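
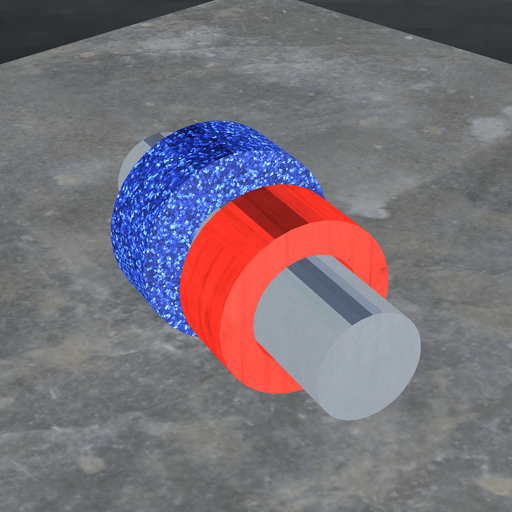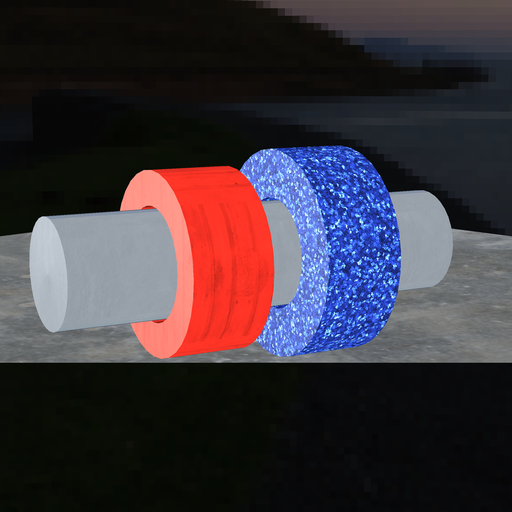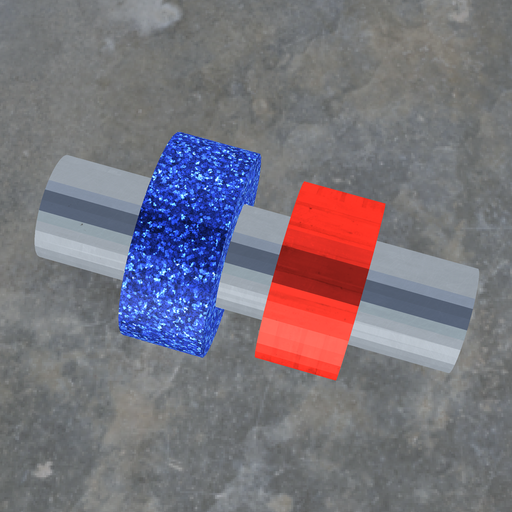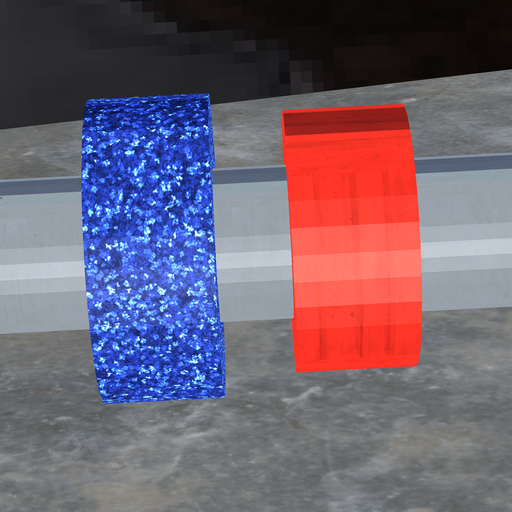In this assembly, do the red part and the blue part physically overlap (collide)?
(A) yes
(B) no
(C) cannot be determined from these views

(B) no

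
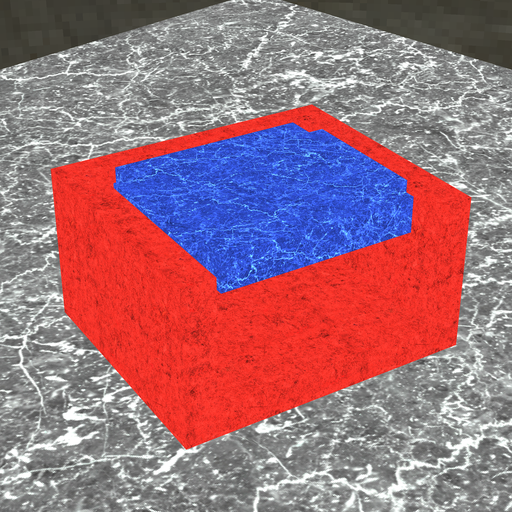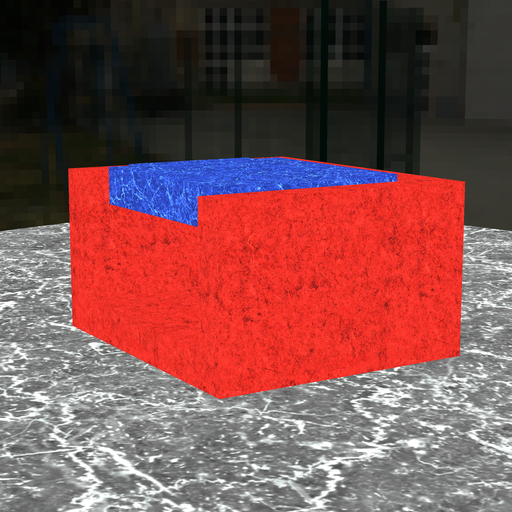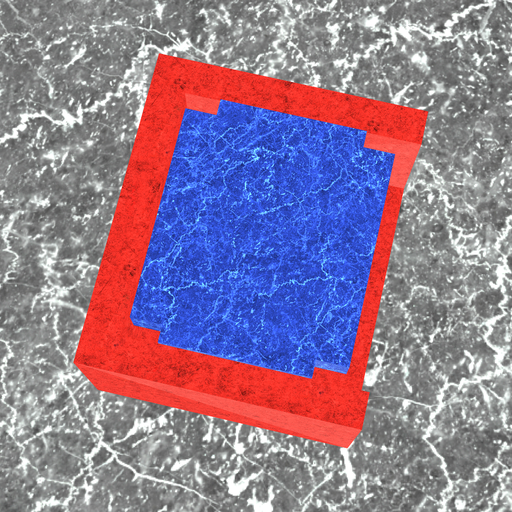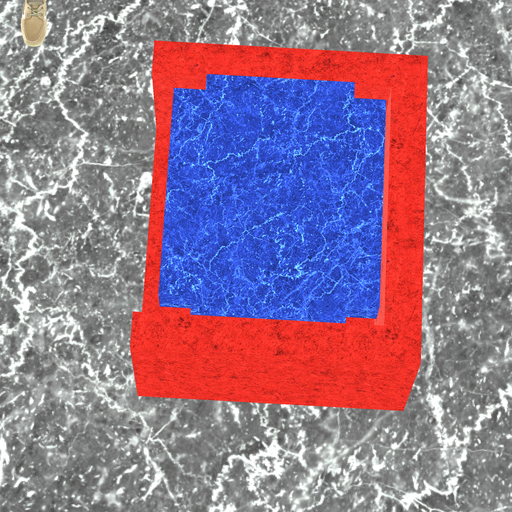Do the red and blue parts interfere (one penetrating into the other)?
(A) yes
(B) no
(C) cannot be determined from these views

(B) no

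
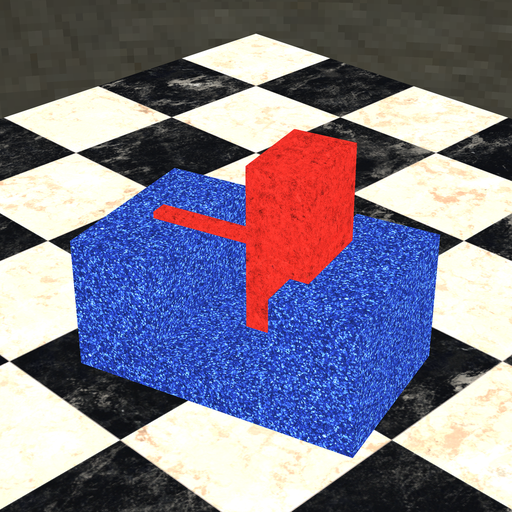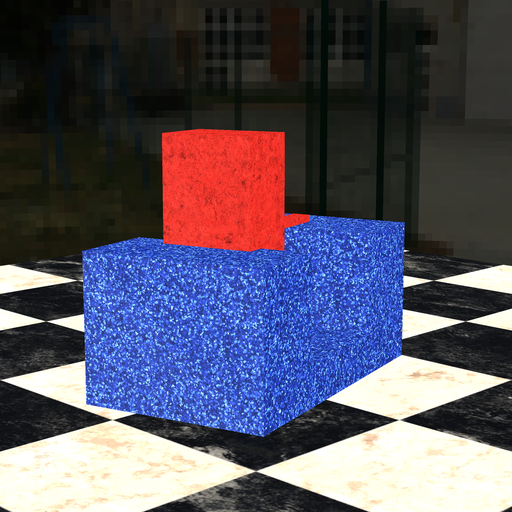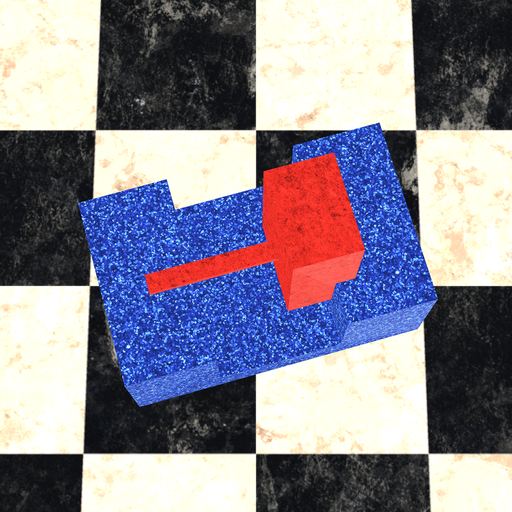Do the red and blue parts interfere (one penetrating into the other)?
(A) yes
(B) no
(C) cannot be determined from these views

(A) yes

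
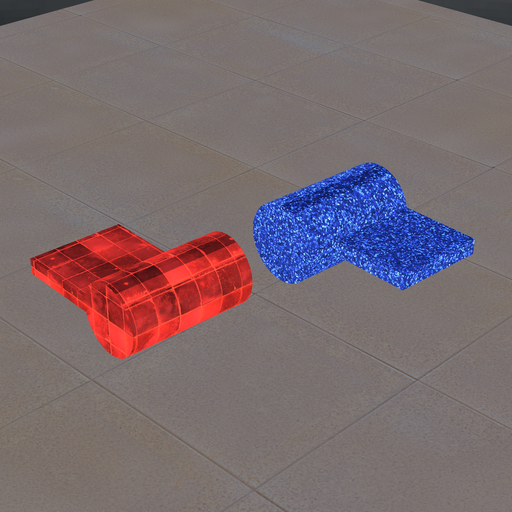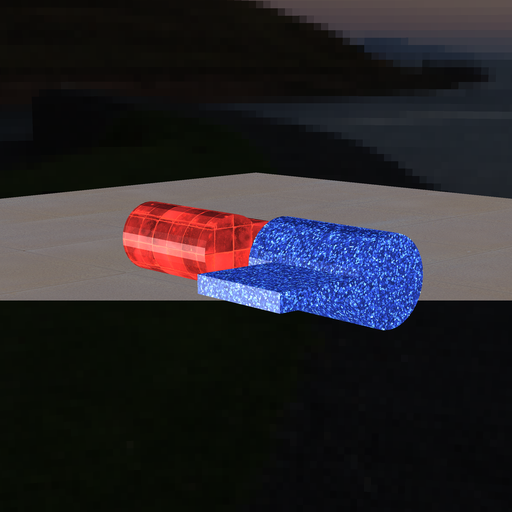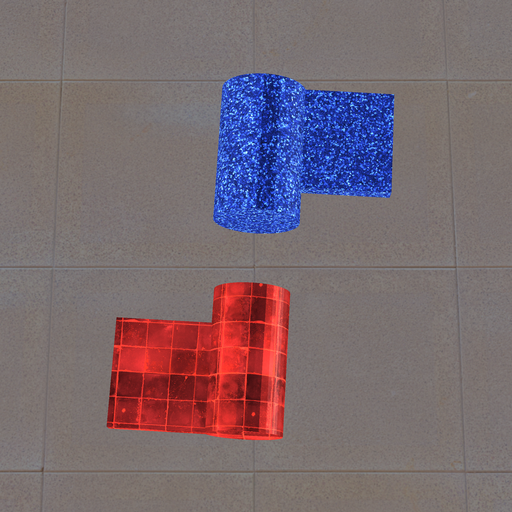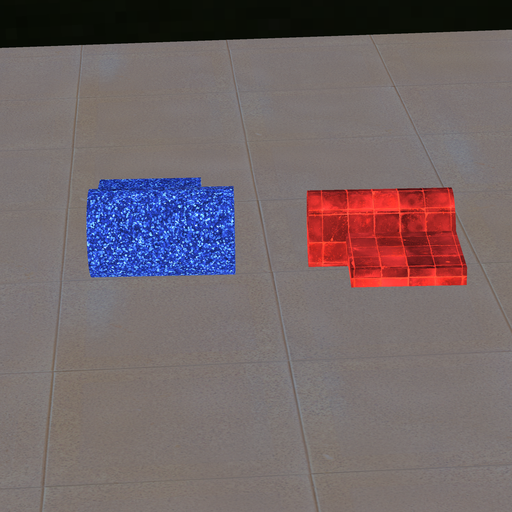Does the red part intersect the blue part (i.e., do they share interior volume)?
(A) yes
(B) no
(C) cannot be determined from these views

(B) no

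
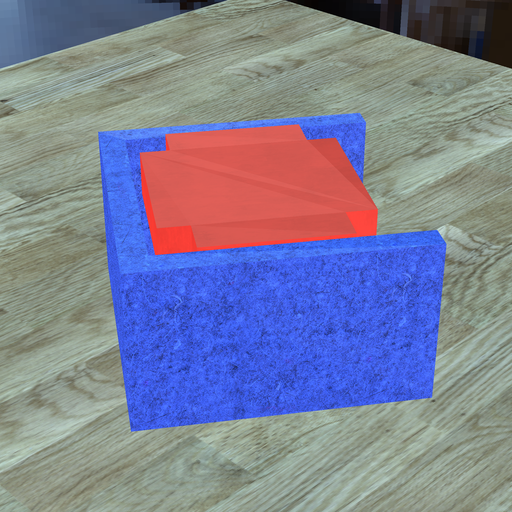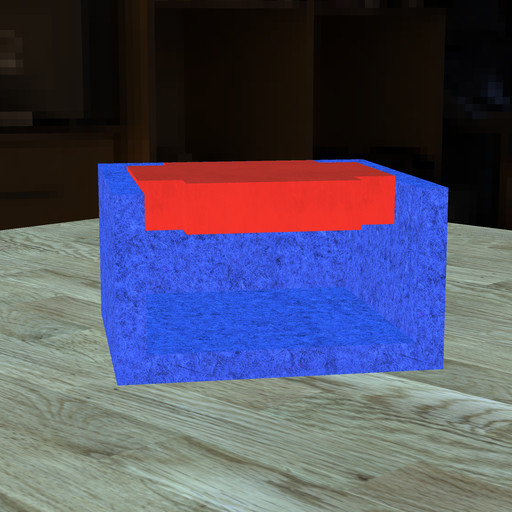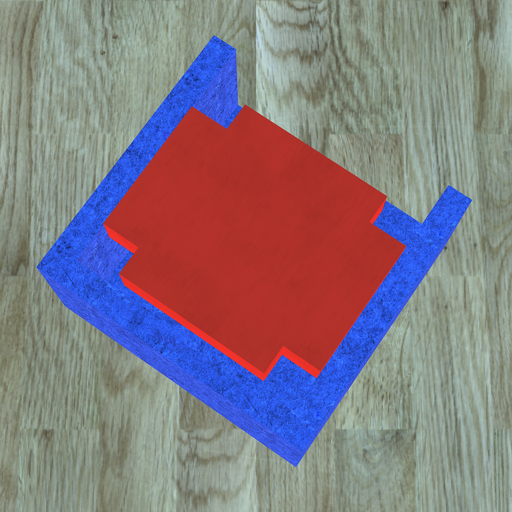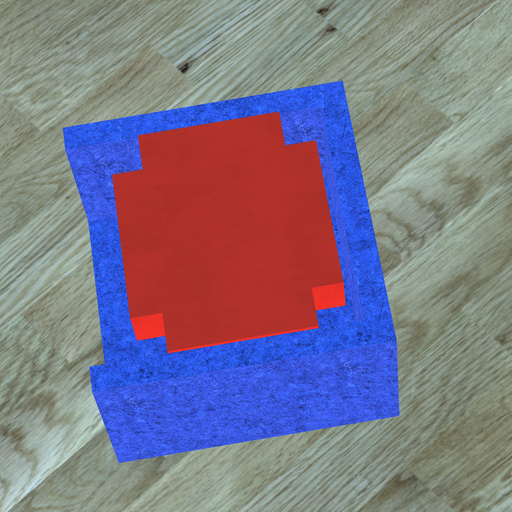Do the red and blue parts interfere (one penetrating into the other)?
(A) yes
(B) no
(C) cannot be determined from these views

(B) no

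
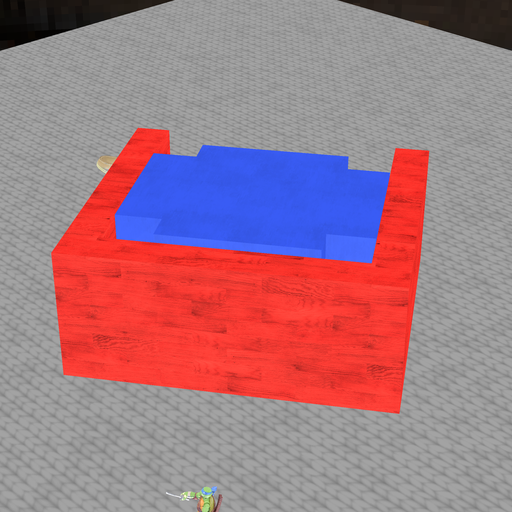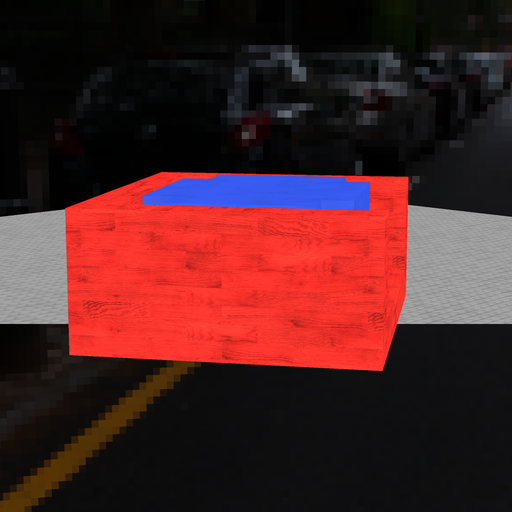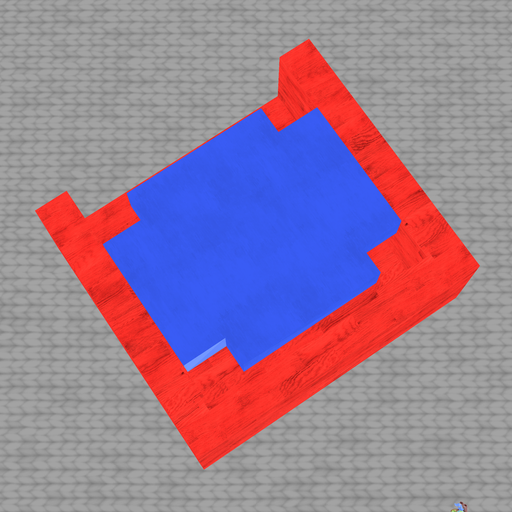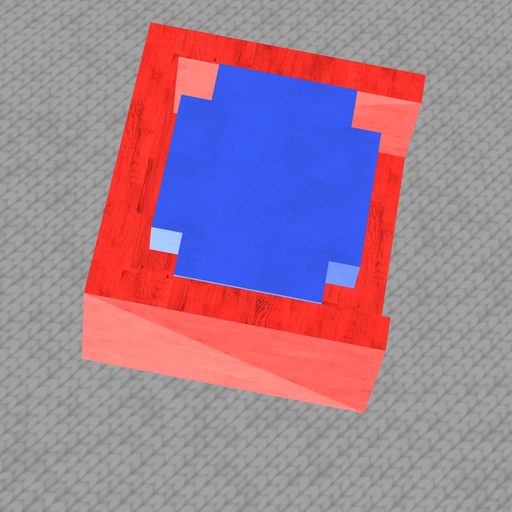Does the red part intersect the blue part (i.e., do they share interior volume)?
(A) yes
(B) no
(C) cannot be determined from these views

(B) no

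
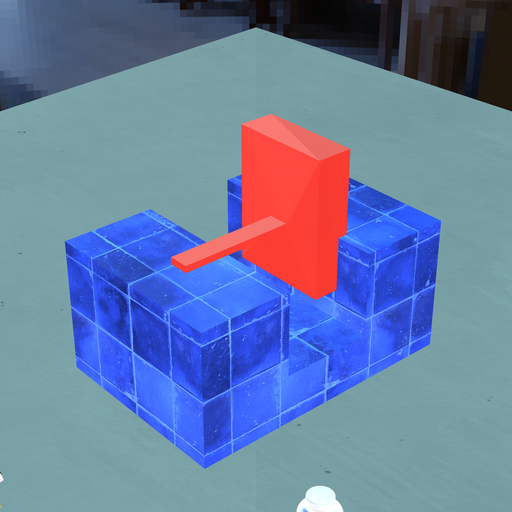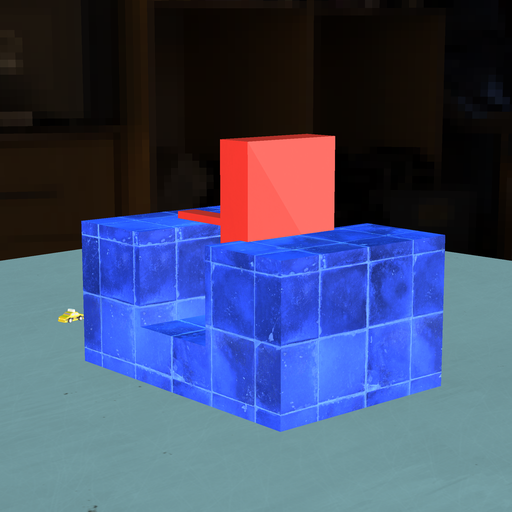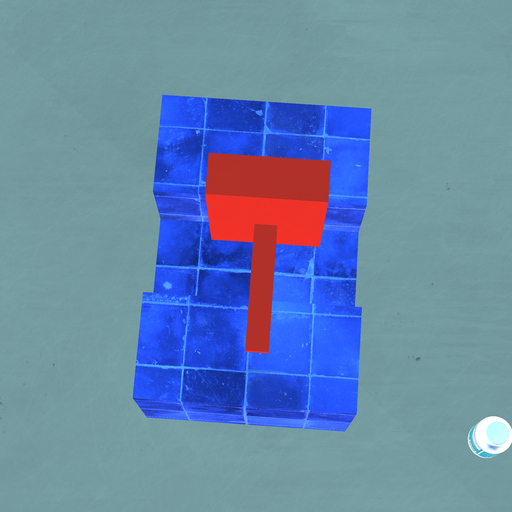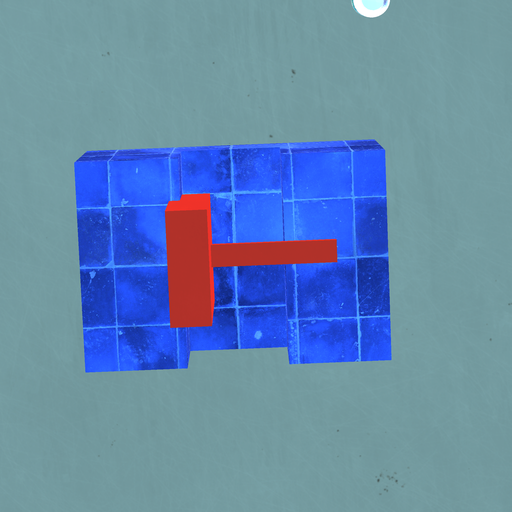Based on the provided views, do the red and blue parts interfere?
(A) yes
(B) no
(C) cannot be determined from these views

(A) yes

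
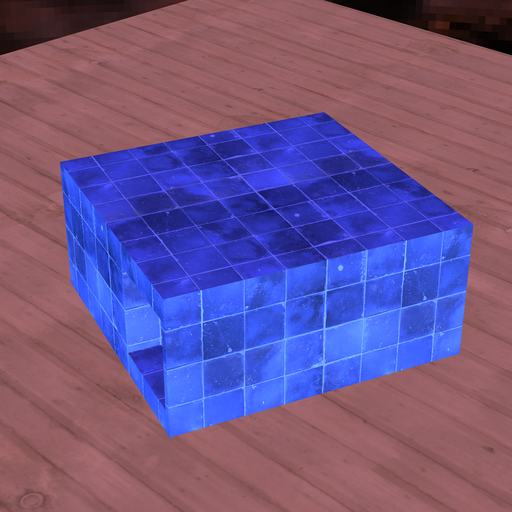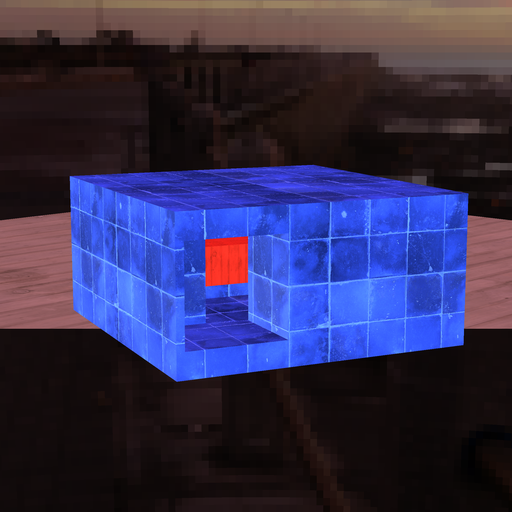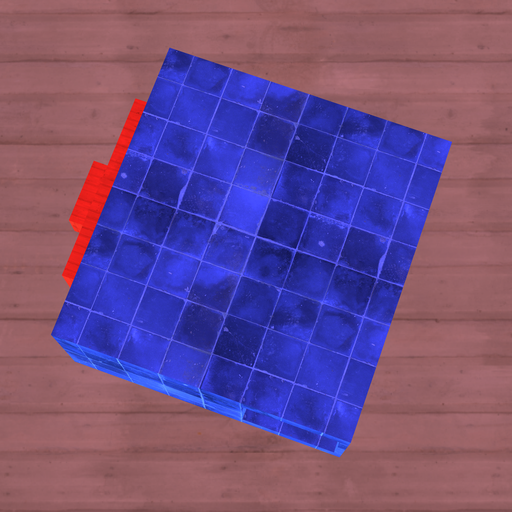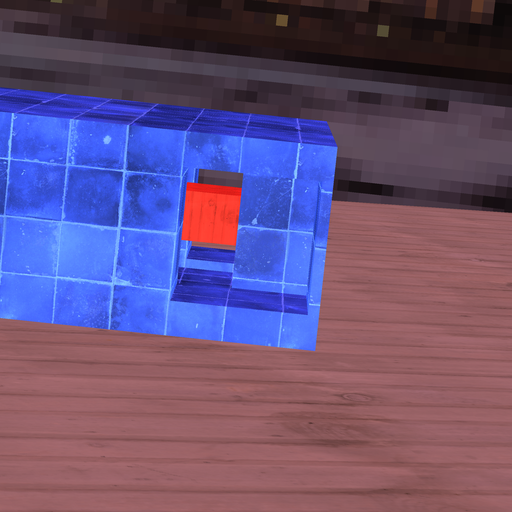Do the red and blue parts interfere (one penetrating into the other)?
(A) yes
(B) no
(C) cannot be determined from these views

(A) yes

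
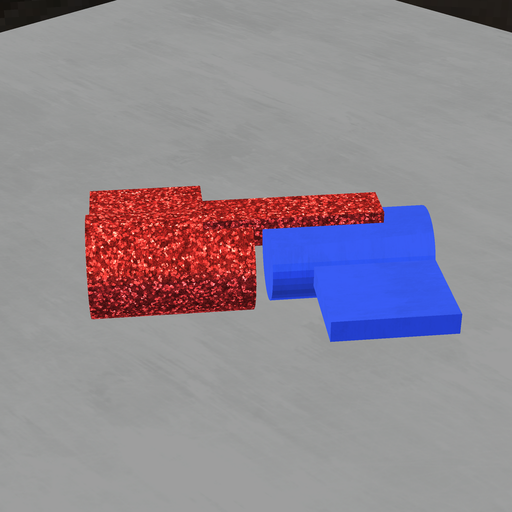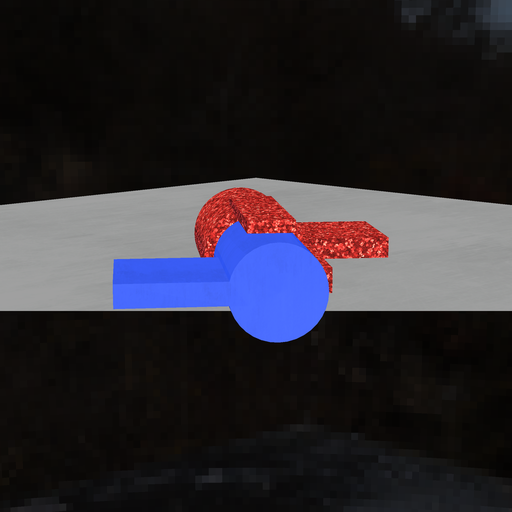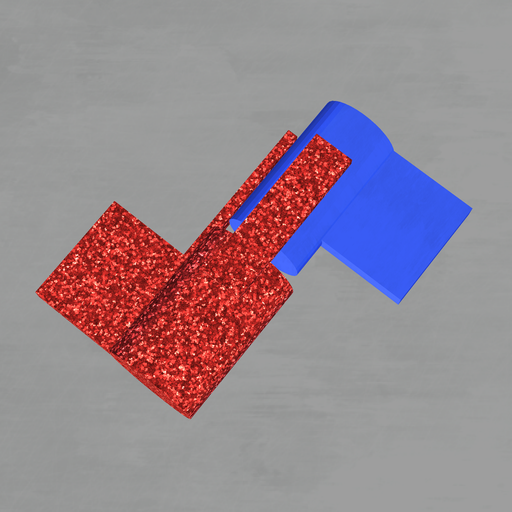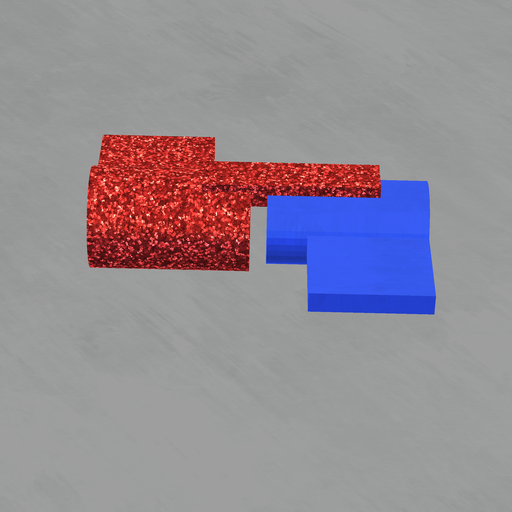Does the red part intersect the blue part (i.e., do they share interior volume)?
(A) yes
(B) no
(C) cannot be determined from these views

(B) no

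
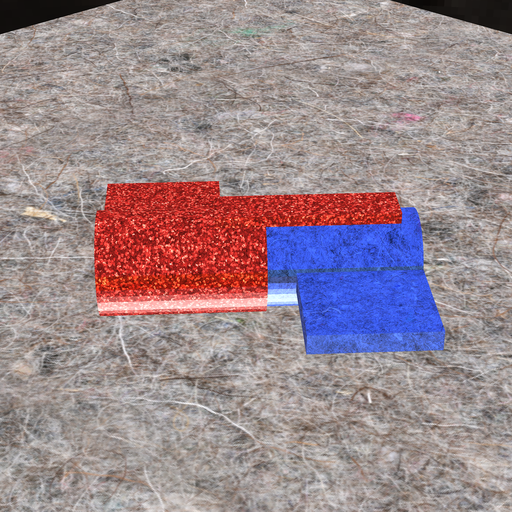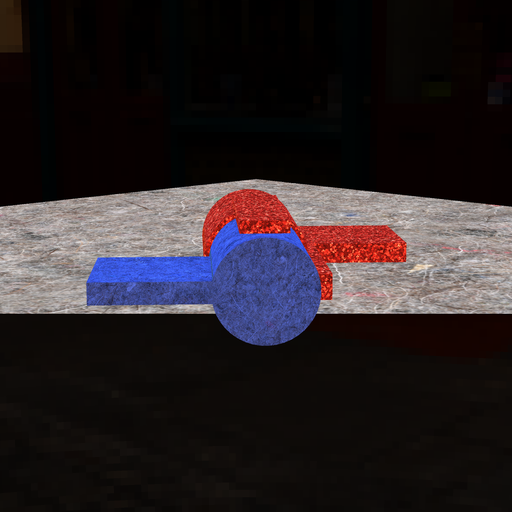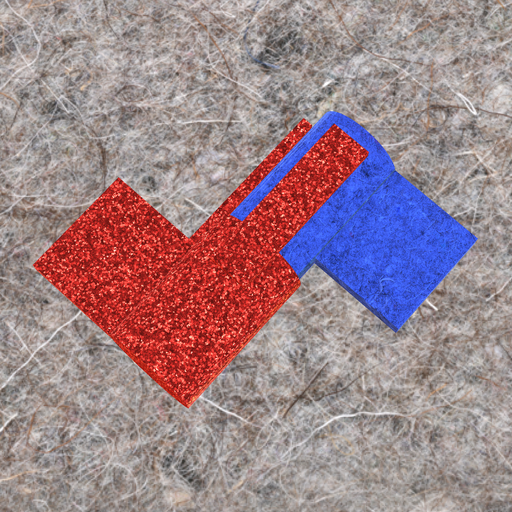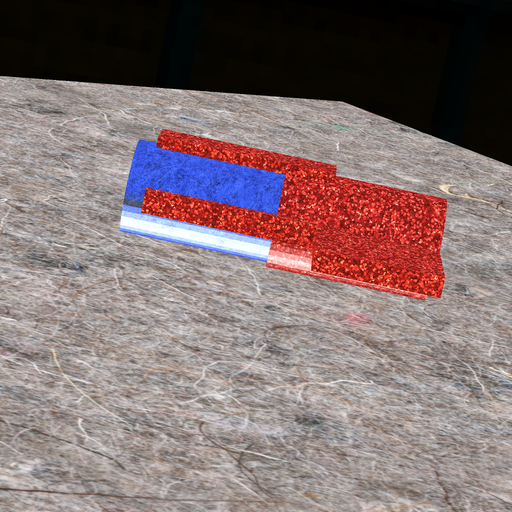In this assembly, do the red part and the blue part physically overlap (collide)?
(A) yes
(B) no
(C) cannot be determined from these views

(A) yes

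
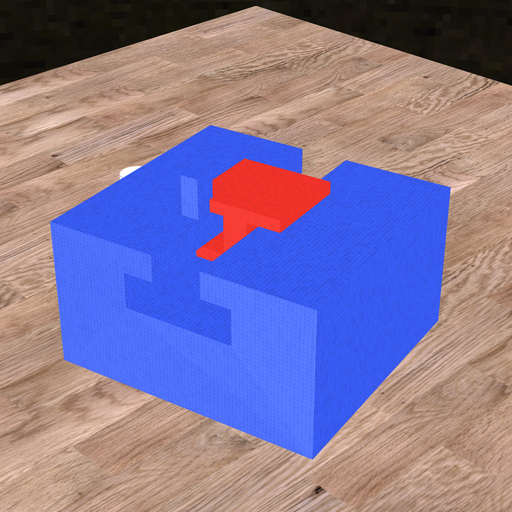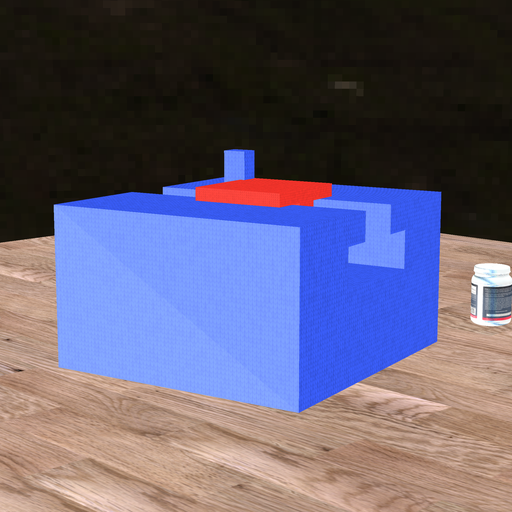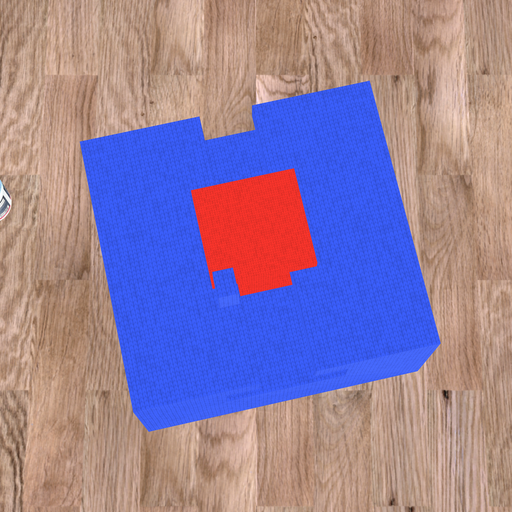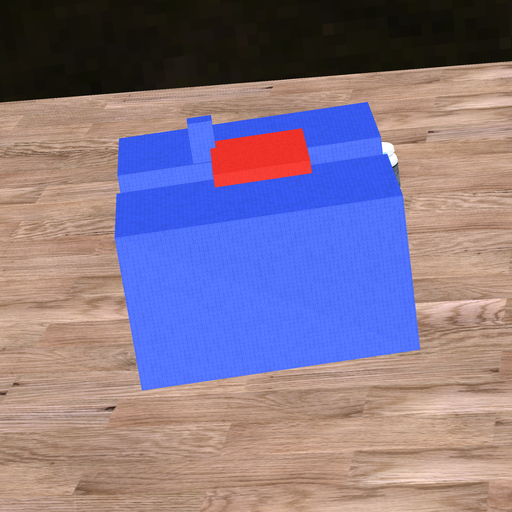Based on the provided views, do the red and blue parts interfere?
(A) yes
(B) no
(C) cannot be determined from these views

(A) yes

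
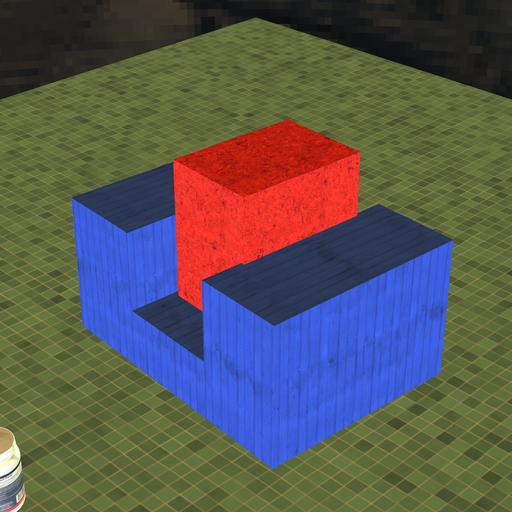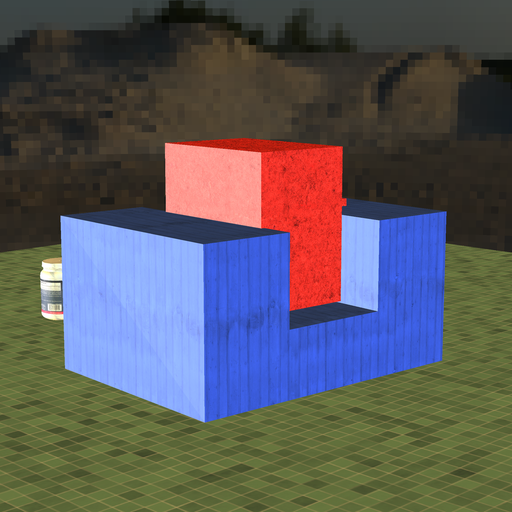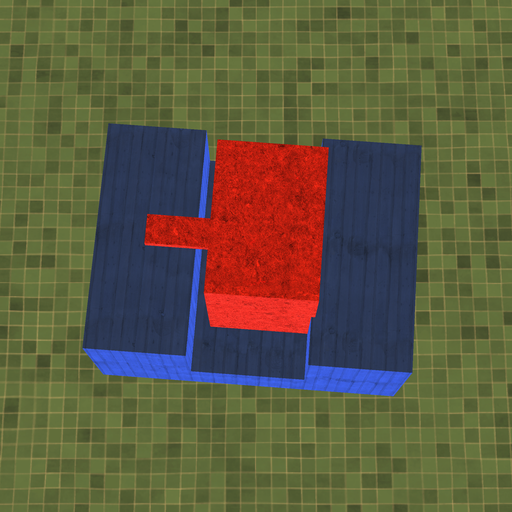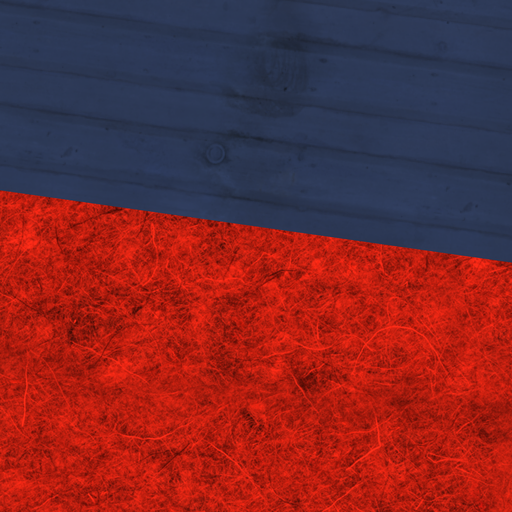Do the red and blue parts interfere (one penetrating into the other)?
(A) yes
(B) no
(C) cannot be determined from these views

(A) yes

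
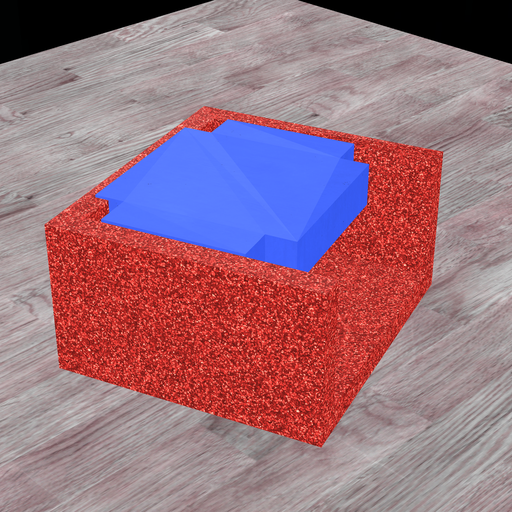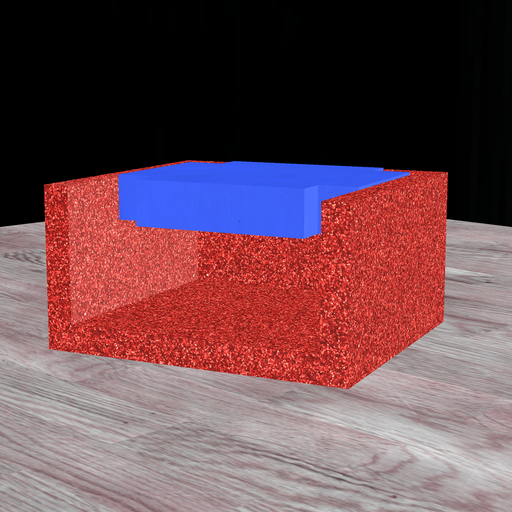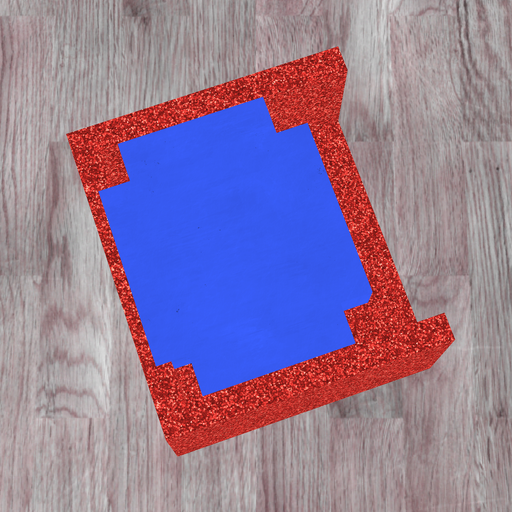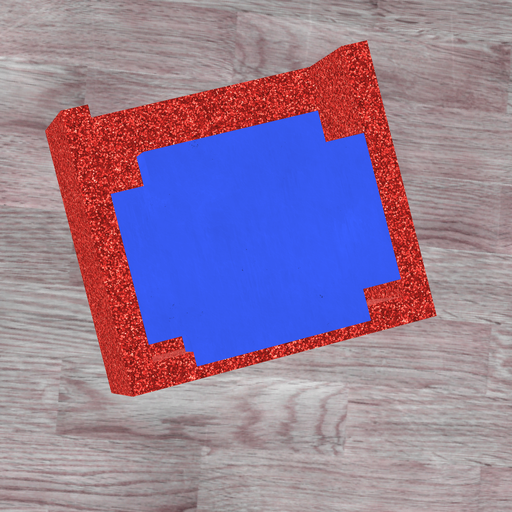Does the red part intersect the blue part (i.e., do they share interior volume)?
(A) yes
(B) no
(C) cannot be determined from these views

(A) yes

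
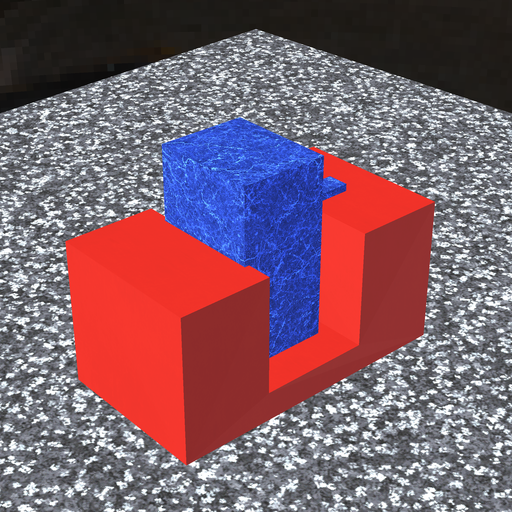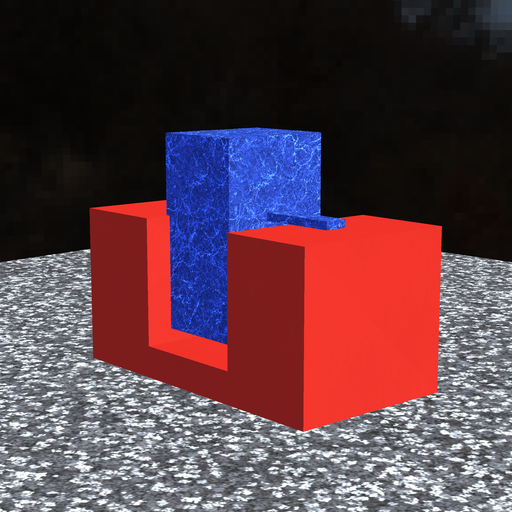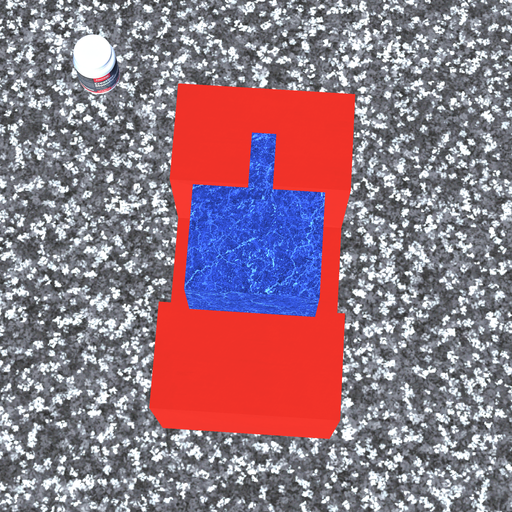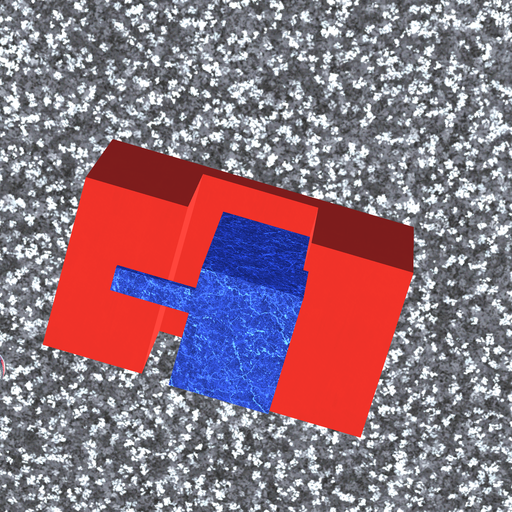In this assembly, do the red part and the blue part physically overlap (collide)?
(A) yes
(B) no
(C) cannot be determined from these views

(A) yes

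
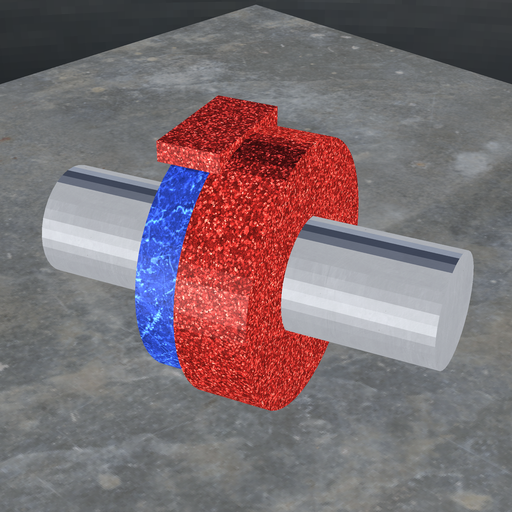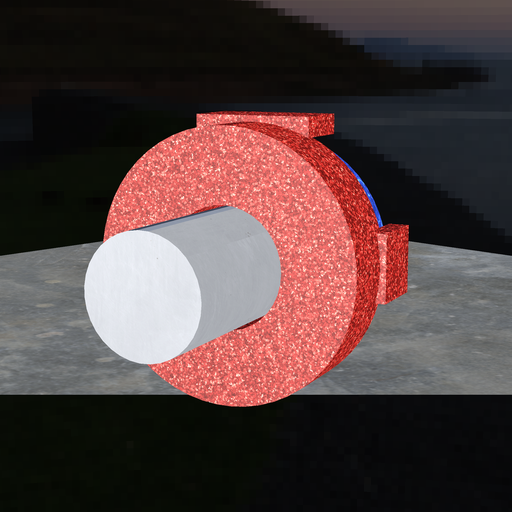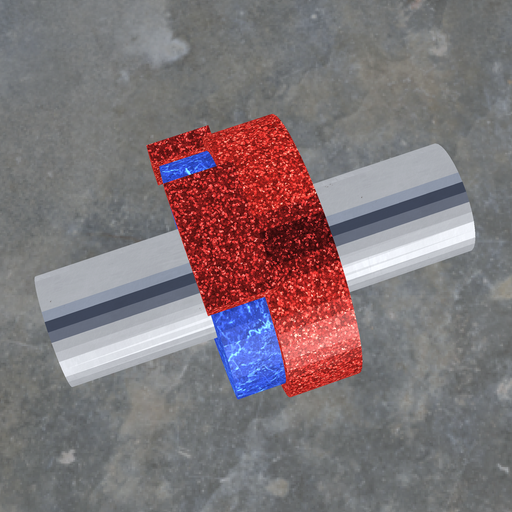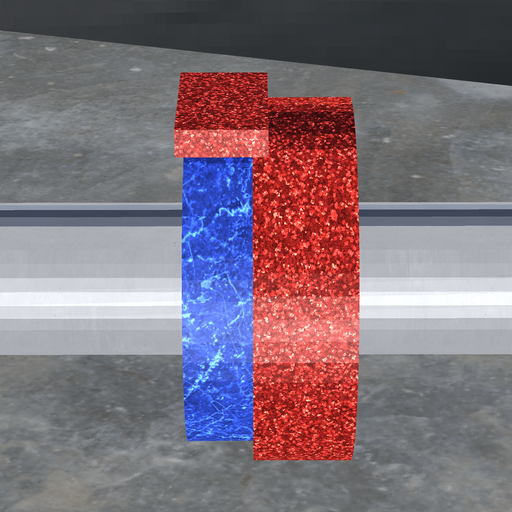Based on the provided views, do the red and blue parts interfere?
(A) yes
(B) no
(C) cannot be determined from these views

(A) yes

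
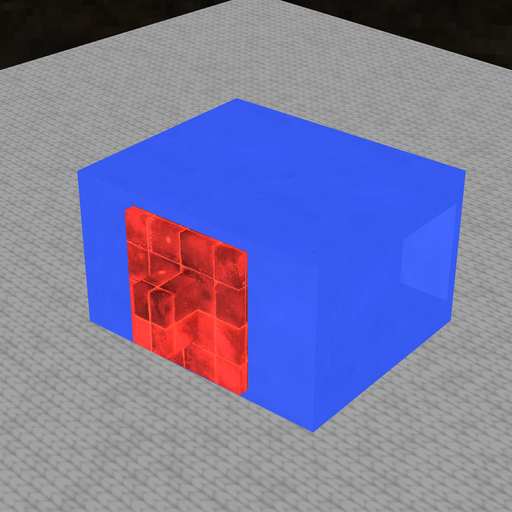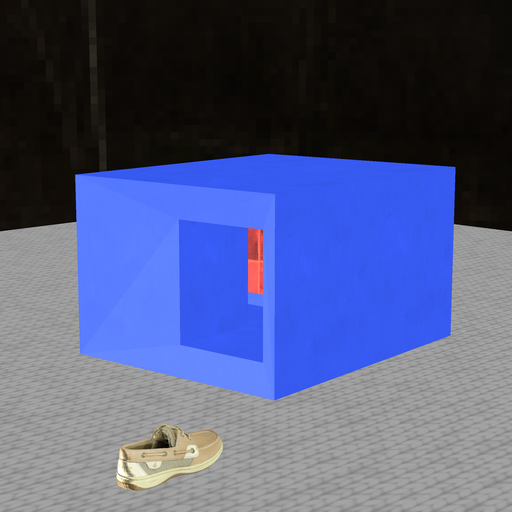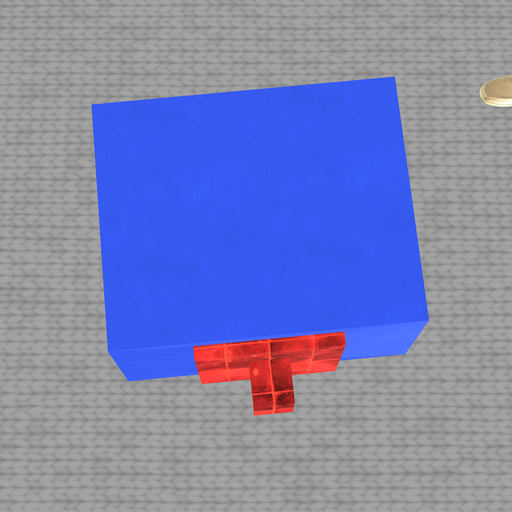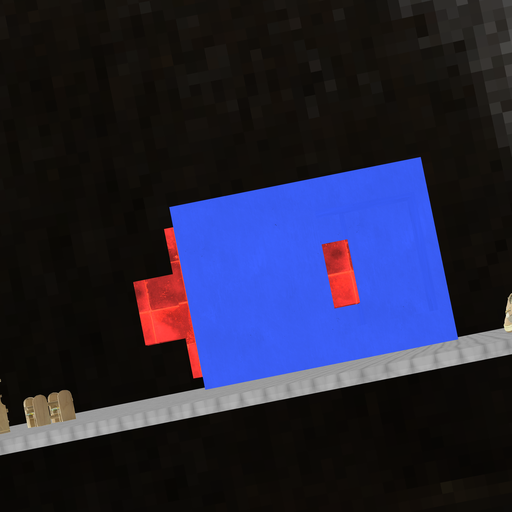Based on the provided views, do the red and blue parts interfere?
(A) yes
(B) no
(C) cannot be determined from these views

(A) yes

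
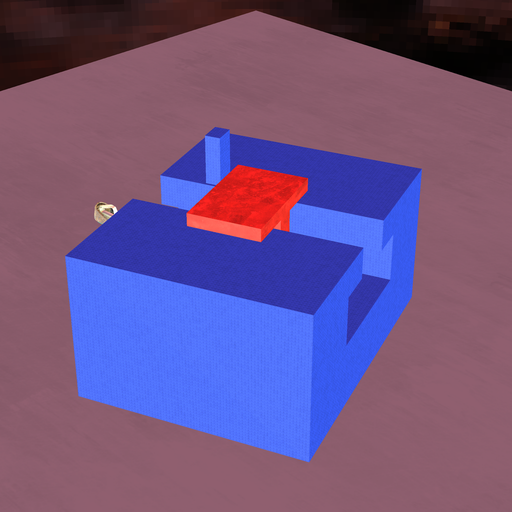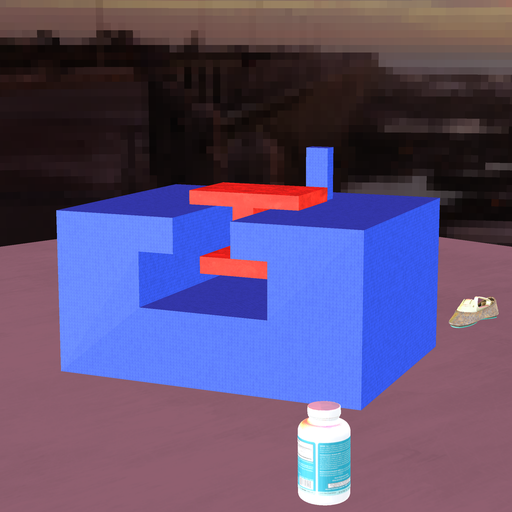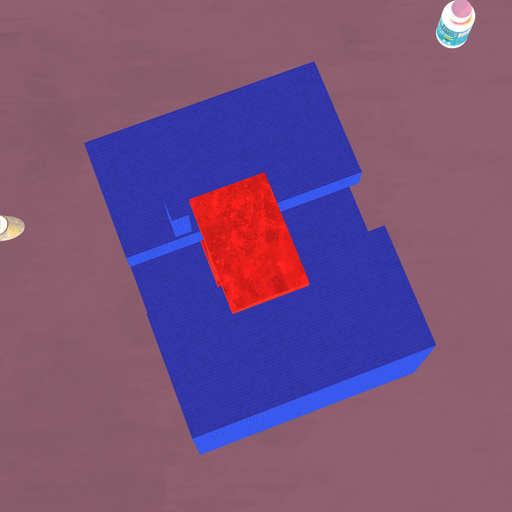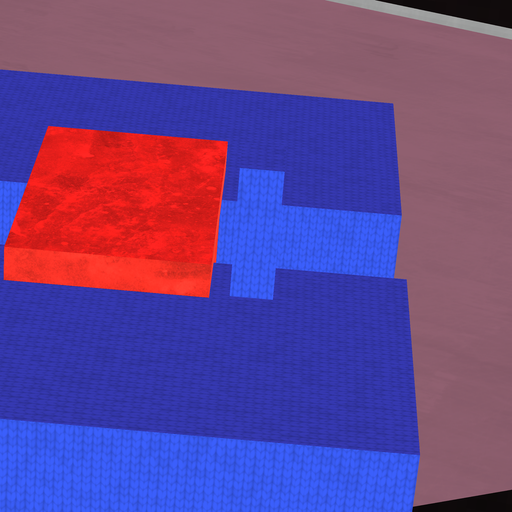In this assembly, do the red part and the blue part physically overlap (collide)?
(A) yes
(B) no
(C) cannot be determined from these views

(B) no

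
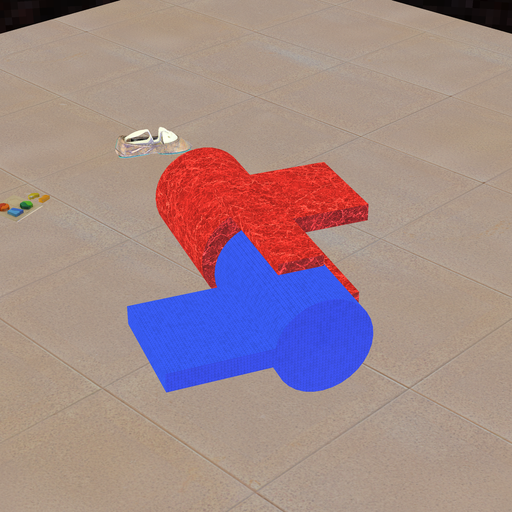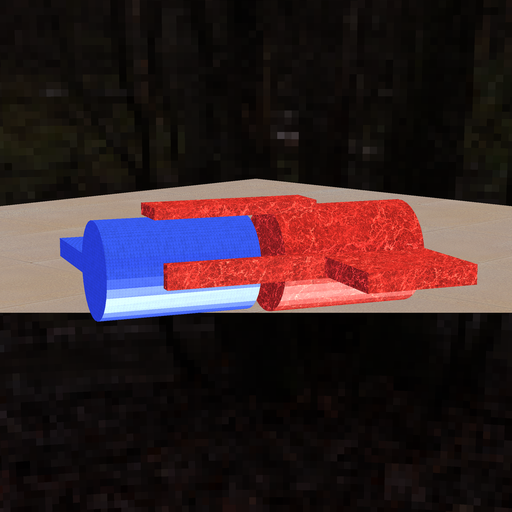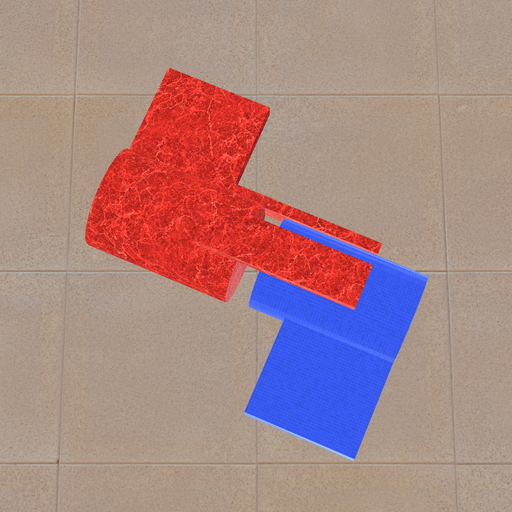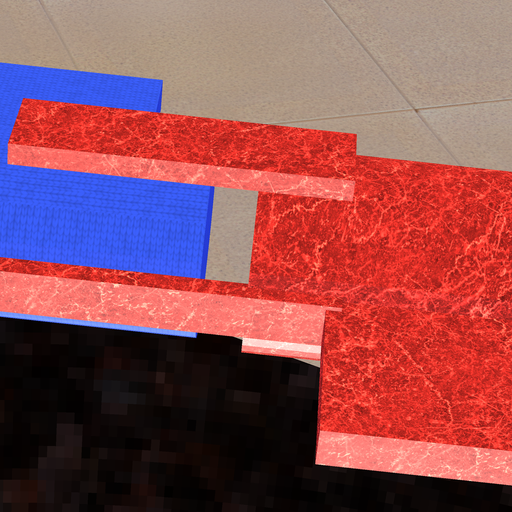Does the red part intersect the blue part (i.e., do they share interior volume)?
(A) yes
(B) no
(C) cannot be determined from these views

(B) no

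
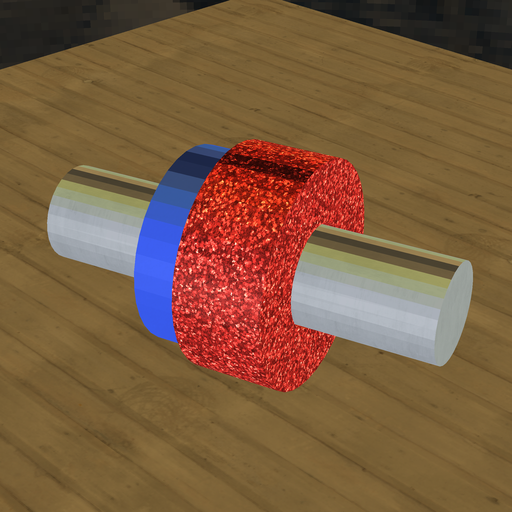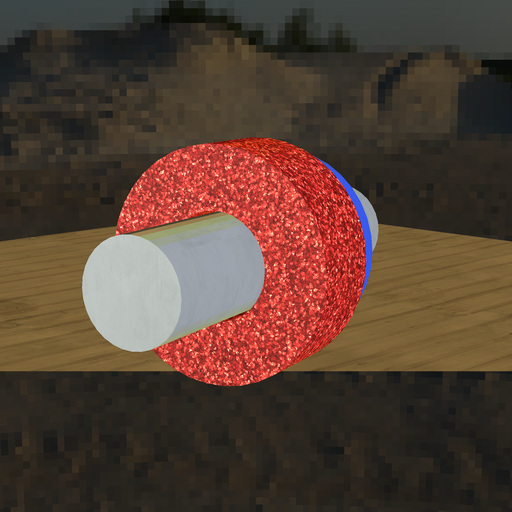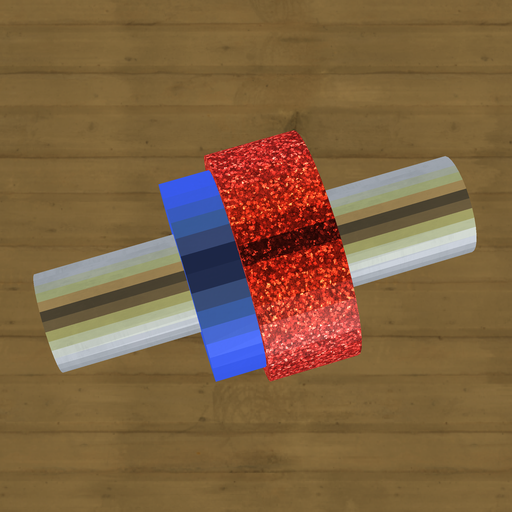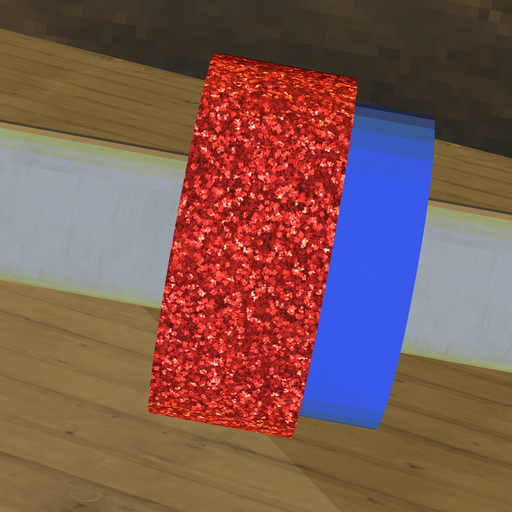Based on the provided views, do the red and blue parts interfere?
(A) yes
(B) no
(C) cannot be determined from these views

(A) yes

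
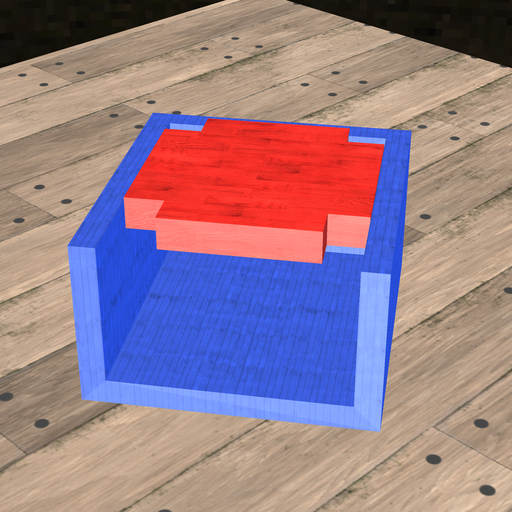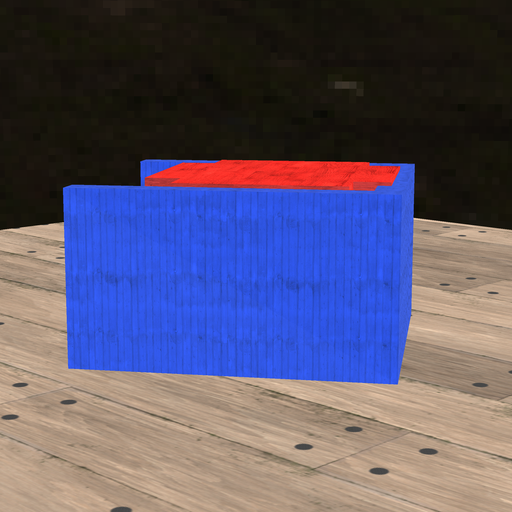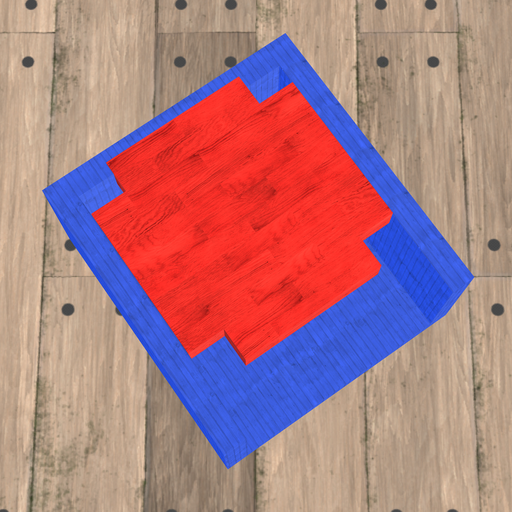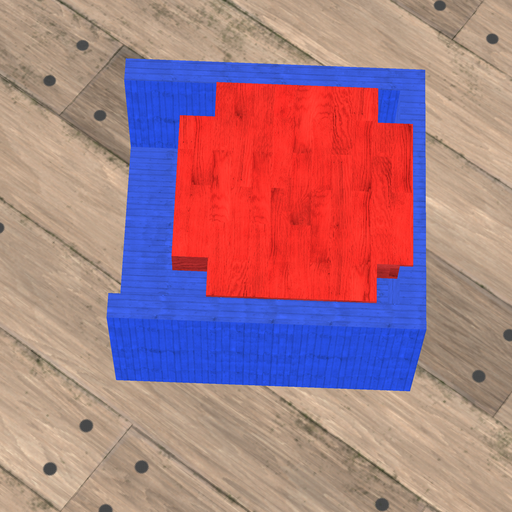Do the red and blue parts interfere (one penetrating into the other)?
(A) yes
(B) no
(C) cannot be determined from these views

(A) yes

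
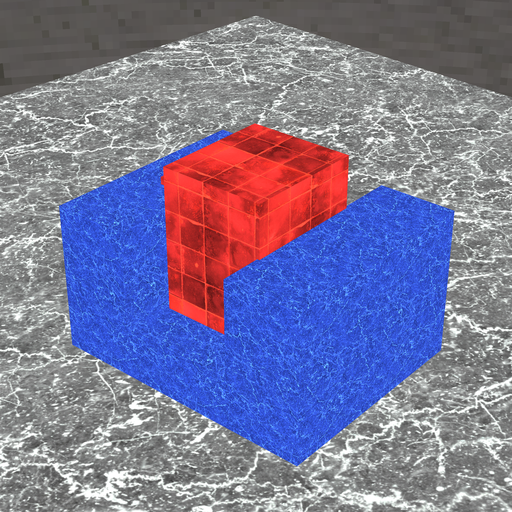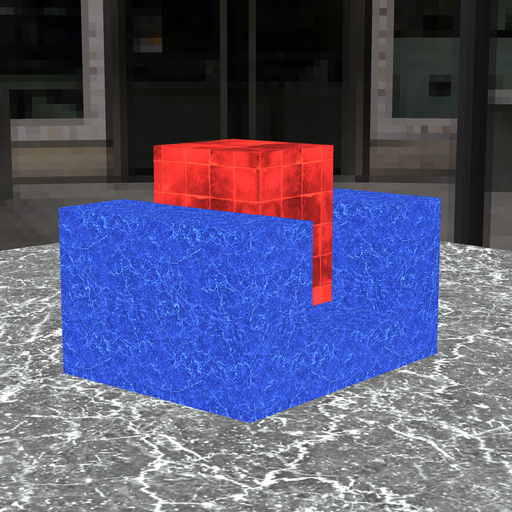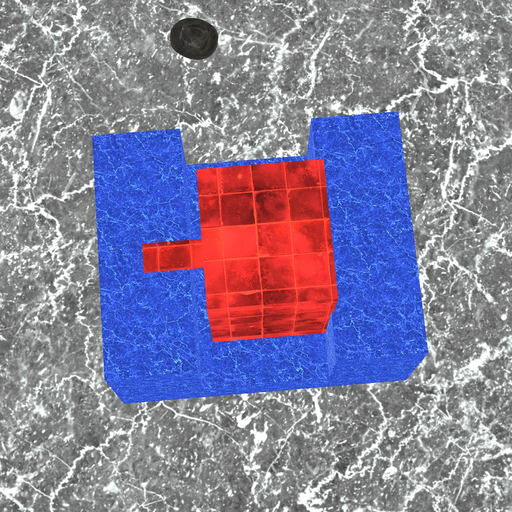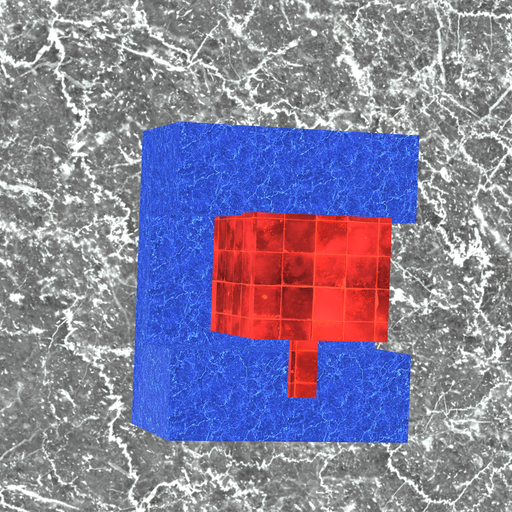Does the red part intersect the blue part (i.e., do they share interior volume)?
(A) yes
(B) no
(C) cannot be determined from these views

(A) yes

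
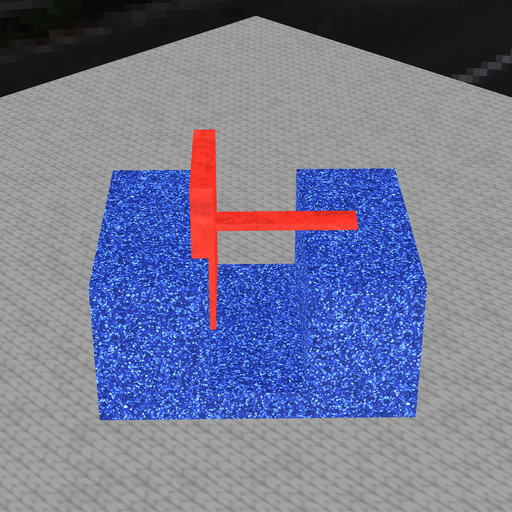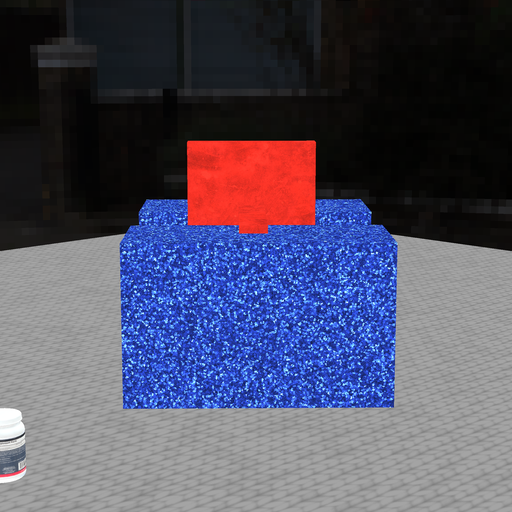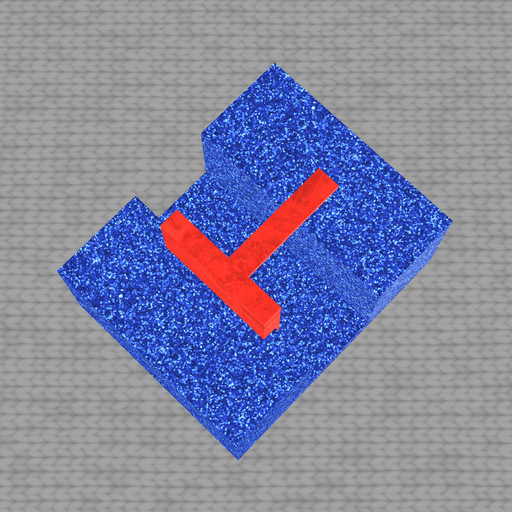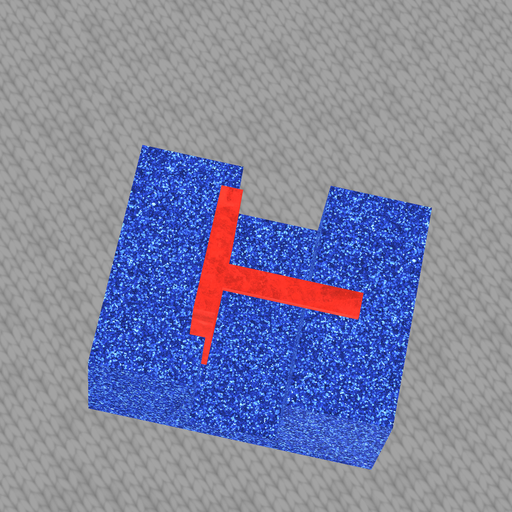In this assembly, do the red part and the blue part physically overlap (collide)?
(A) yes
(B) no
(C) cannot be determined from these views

(A) yes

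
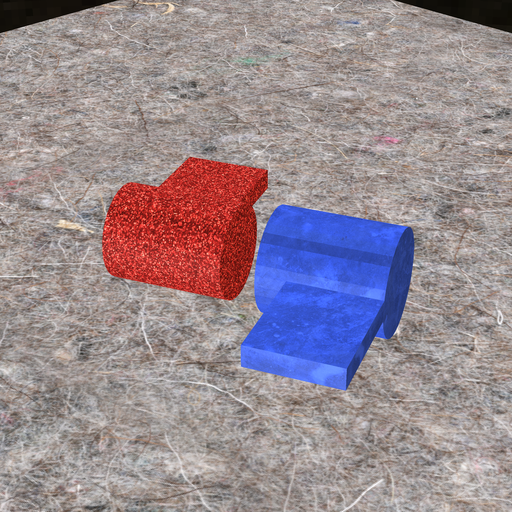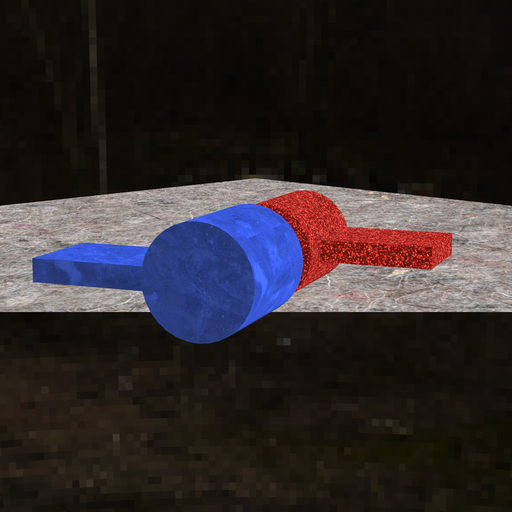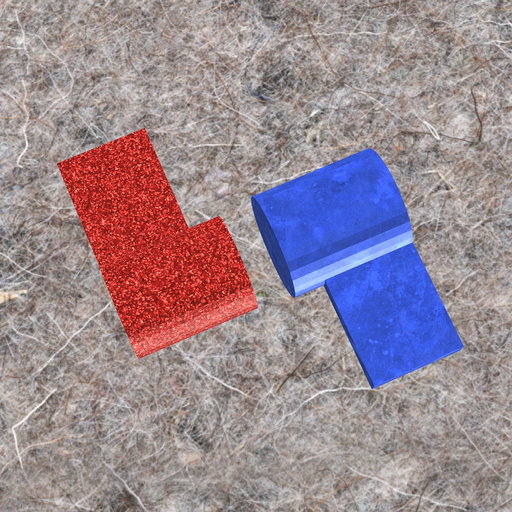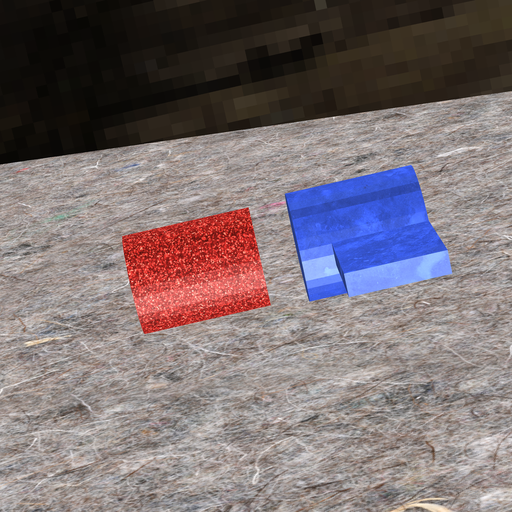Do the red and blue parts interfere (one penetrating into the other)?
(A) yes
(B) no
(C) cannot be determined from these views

(B) no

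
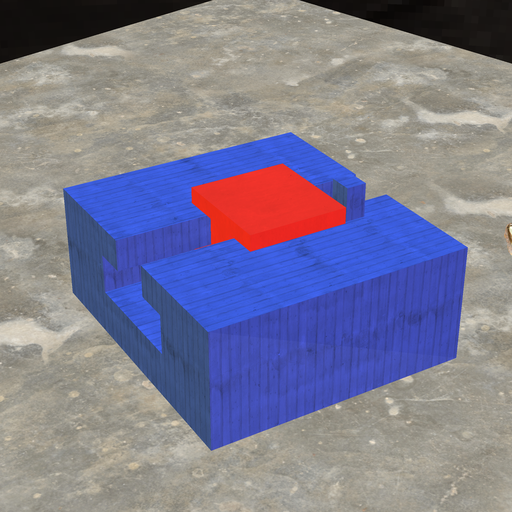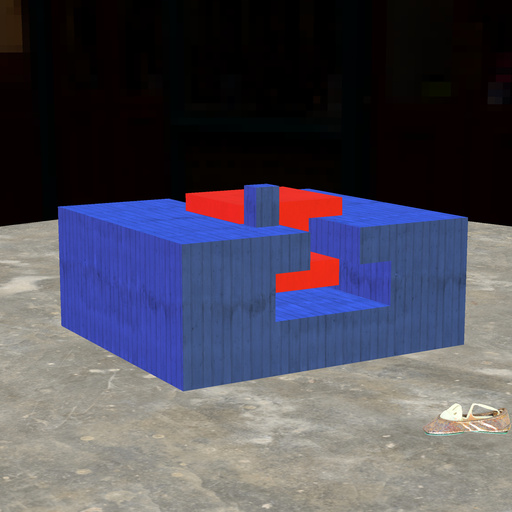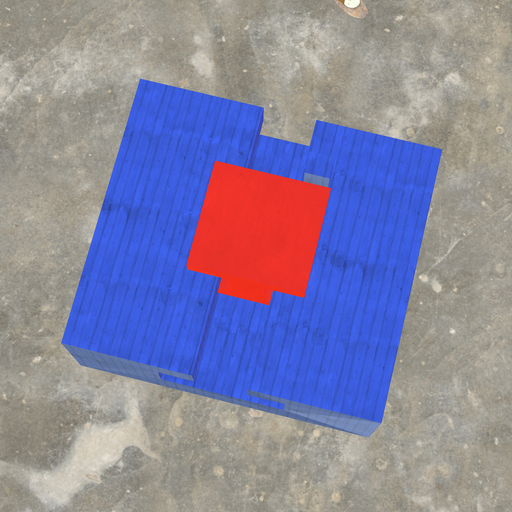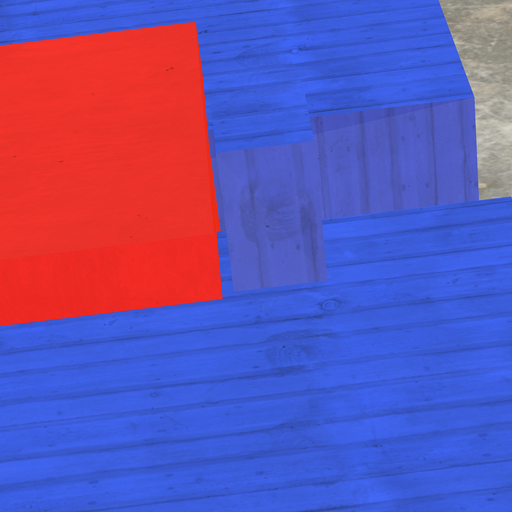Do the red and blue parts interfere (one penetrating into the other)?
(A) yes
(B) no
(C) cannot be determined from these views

(B) no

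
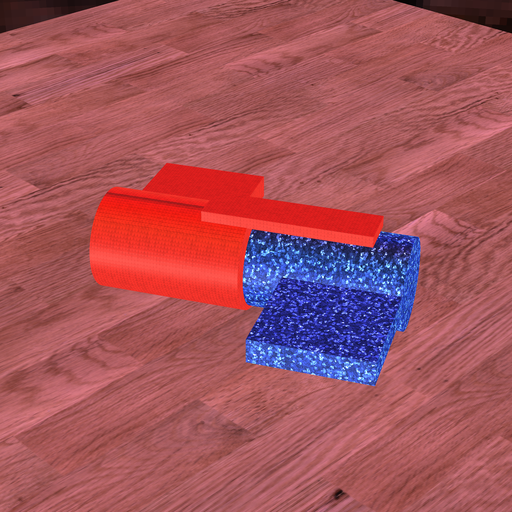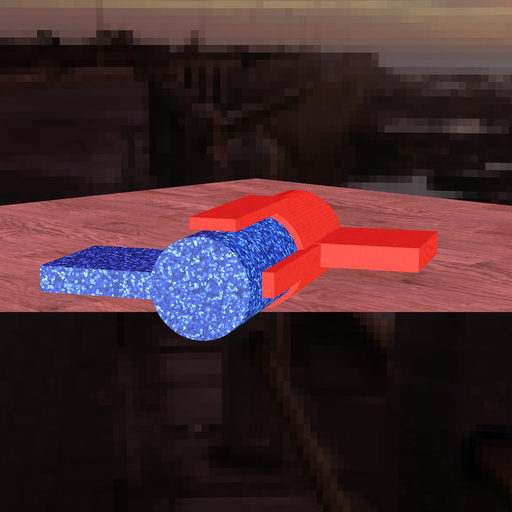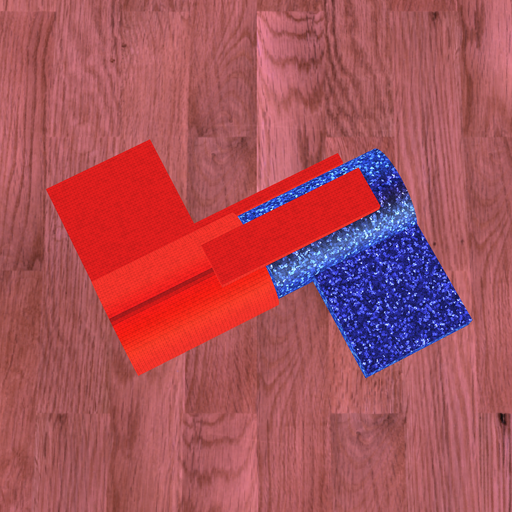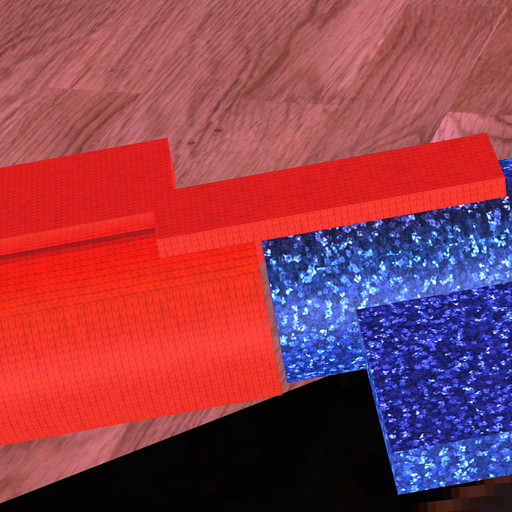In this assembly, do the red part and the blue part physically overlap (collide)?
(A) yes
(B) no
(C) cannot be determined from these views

(B) no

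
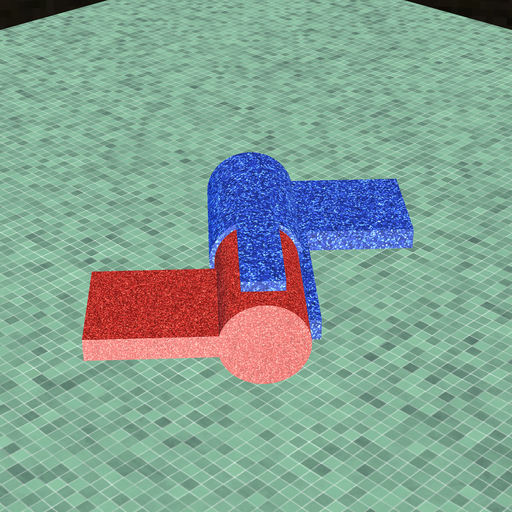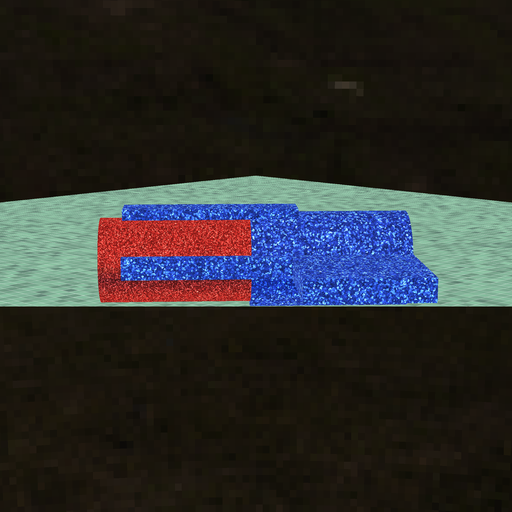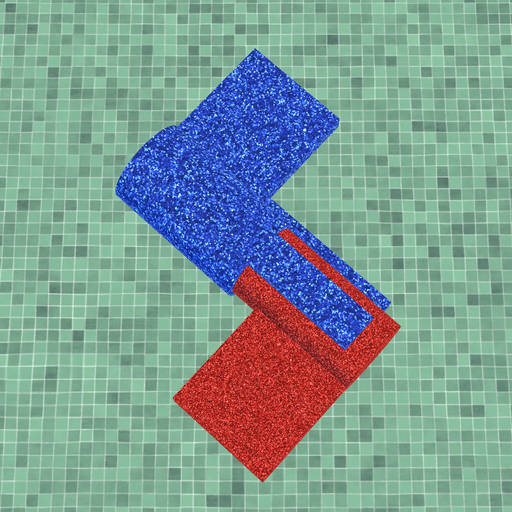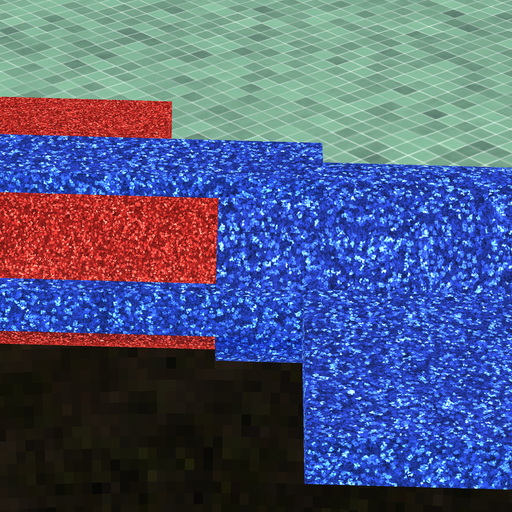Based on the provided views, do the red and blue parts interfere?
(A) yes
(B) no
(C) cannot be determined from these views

(A) yes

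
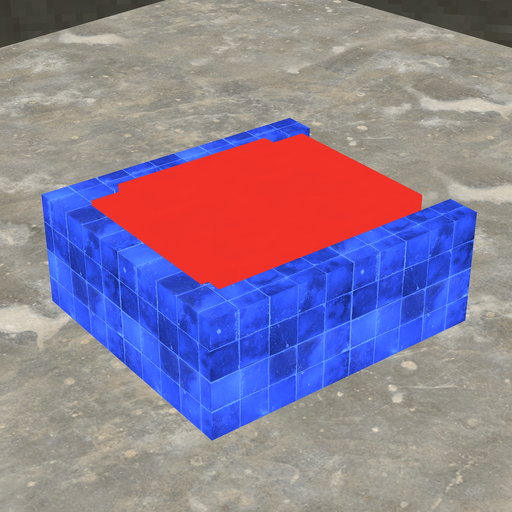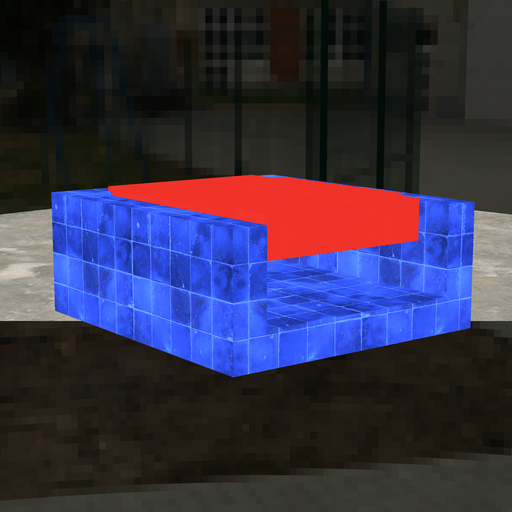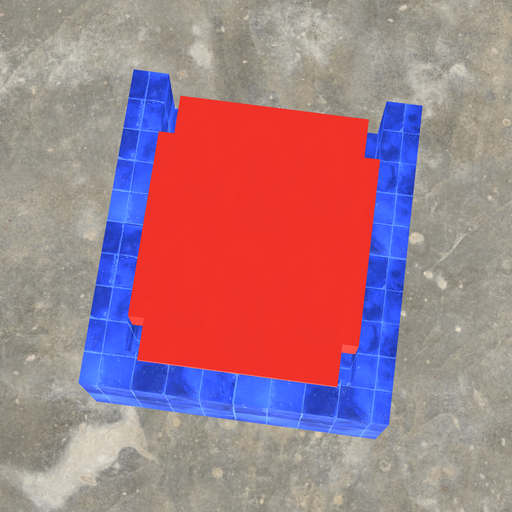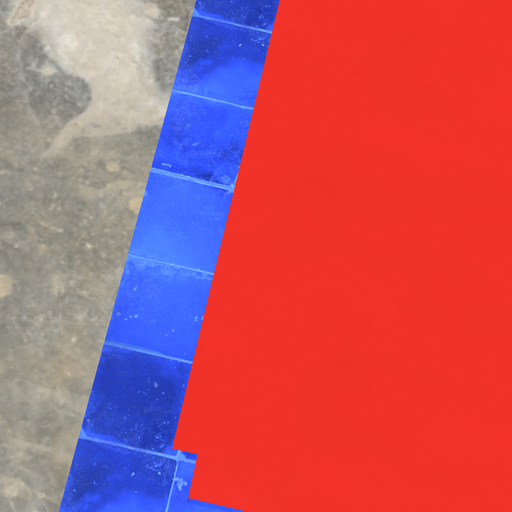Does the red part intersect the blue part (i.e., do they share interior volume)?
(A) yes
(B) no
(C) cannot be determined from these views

(A) yes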